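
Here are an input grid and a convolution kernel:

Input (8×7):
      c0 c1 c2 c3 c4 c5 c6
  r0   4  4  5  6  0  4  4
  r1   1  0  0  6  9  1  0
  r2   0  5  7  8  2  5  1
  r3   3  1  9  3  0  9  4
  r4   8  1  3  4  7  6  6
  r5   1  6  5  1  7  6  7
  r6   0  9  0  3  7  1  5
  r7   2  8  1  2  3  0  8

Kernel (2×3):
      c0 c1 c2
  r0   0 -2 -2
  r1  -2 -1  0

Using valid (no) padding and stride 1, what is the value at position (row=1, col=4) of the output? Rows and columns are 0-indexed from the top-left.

-11

The receptive field on the input at this output position is [9 1 0 / 2 5 1]. Elementwise product with the kernel and sum: 1·-2 + 0·-2 + 2·-2 + 5·-1.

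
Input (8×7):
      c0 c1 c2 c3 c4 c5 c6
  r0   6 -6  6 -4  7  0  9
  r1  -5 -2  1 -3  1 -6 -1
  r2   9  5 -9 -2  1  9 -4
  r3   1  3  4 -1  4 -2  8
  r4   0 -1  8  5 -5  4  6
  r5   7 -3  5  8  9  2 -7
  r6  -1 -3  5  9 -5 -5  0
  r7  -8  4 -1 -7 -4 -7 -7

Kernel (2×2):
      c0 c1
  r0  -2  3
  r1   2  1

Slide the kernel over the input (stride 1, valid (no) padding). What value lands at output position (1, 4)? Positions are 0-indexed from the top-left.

The receptive field on the input at this output position is [1 -6 / 1 9]. Elementwise product with the kernel and sum: 1·-2 + -6·3 + 1·2 + 9·1.

-9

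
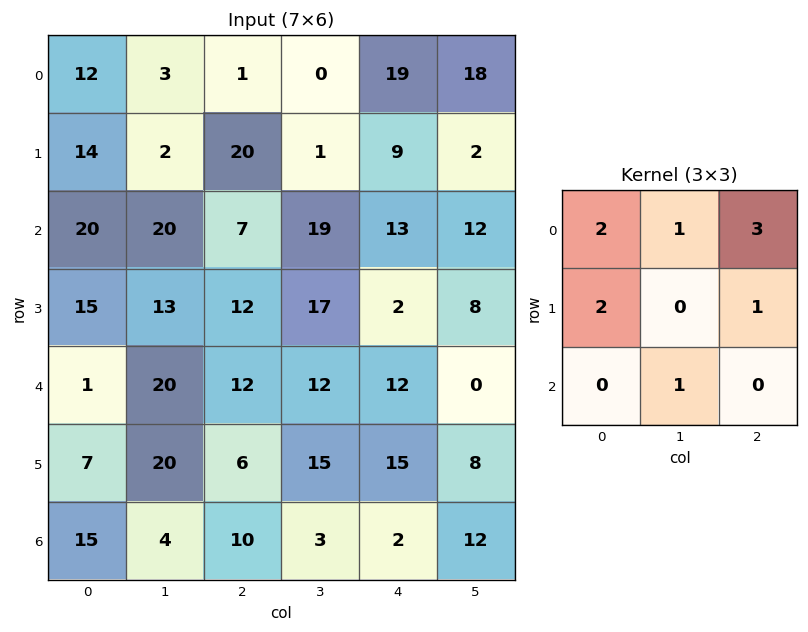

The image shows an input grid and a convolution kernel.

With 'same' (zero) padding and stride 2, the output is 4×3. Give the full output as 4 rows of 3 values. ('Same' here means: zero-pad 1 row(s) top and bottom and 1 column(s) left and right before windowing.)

Output[0,0]: The receptive field on the zero-padded input at this output position is [0 0 0 / 0 12 3 / 0 14 2]. Elementwise product with the kernel and sum: 0·2 + 0·1 + 0·3 + 0·2 + 3·1 + 14·1.

17 26 27
55 98 69
81 147 99
71 102 87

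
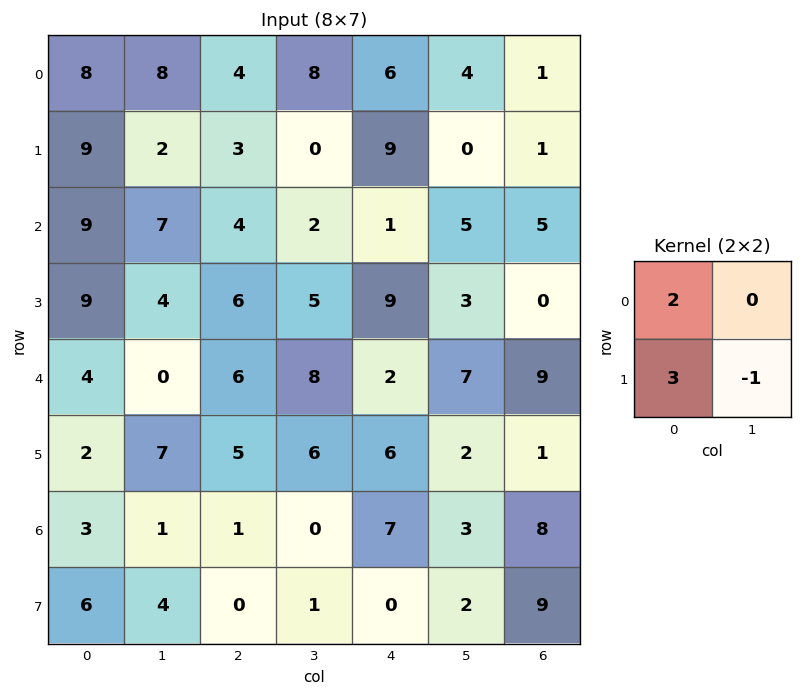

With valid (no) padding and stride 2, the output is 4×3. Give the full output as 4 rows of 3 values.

Output[0,0]: The receptive field on the input at this output position is [8 8 / 9 2]. Elementwise product with the kernel and sum: 8·2 + 9·3 + 2·-1.
Output[0,1]: The receptive field on the input at this output position is [4 8 / 3 0]. Elementwise product with the kernel and sum: 4·2 + 3·3 + 0·-1.

41 17 39
41 21 26
7 21 20
20 1 12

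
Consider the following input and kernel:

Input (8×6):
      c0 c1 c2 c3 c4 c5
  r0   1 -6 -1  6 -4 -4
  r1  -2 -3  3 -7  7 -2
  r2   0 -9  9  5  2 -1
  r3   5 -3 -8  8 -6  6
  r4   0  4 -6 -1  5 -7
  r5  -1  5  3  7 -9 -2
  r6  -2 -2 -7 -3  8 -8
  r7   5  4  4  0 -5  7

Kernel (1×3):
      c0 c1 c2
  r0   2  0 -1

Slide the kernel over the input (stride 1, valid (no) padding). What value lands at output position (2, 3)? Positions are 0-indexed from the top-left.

11

The receptive field on the input at this output position is [5 2 -1]. Elementwise product with the kernel and sum: 5·2 + -1·-1.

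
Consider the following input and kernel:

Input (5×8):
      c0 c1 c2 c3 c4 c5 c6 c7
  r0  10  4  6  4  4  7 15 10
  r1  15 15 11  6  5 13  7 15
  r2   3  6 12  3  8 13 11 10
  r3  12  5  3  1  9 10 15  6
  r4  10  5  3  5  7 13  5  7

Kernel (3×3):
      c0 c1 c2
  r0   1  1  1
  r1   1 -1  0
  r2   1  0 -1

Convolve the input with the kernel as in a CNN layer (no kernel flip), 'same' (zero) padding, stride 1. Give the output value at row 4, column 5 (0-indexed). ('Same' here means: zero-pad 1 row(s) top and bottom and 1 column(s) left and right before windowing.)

28

The receptive field on the zero-padded input at this output position is [9 10 15 / 7 13 5 / 0 0 0]. Elementwise product with the kernel and sum: 9·1 + 10·1 + 15·1 + 7·1 + 13·-1 + 0·1 + 0·-1.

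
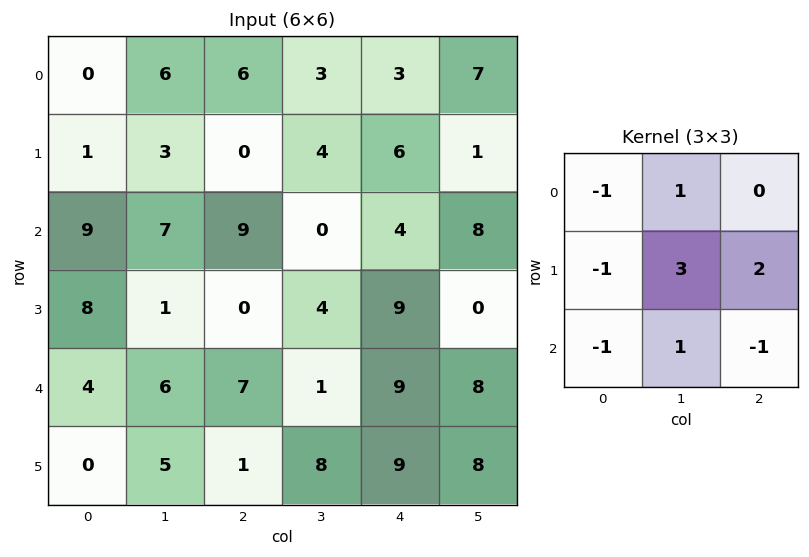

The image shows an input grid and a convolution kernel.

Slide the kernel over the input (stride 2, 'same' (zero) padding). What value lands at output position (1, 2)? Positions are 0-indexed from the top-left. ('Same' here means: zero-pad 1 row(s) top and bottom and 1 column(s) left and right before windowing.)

35

The receptive field on the zero-padded input at this output position is [4 6 1 / 0 4 8 / 4 9 0]. Elementwise product with the kernel and sum: 4·-1 + 6·1 + 0·-1 + 4·3 + 8·2 + 4·-1 + 9·1 + 0·-1.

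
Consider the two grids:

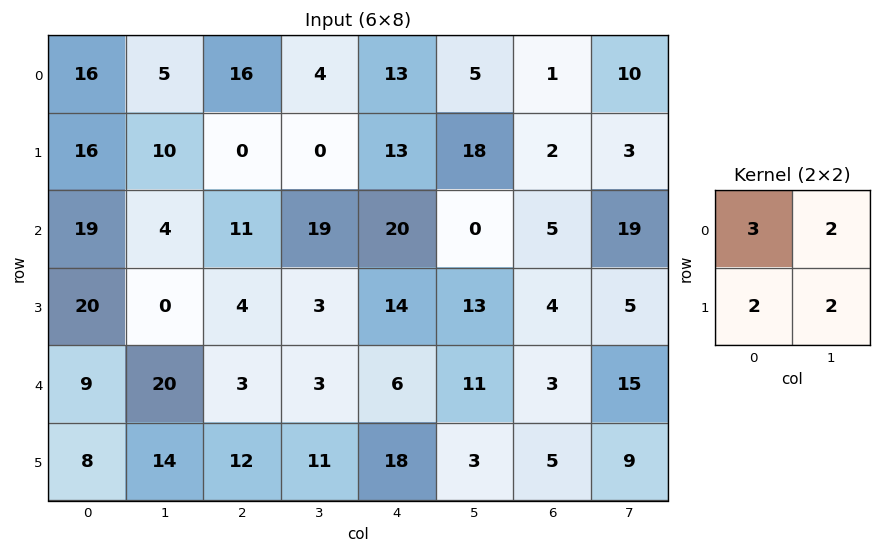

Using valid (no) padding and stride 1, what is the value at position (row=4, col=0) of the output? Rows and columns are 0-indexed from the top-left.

111

The receptive field on the input at this output position is [9 20 / 8 14]. Elementwise product with the kernel and sum: 9·3 + 20·2 + 8·2 + 14·2.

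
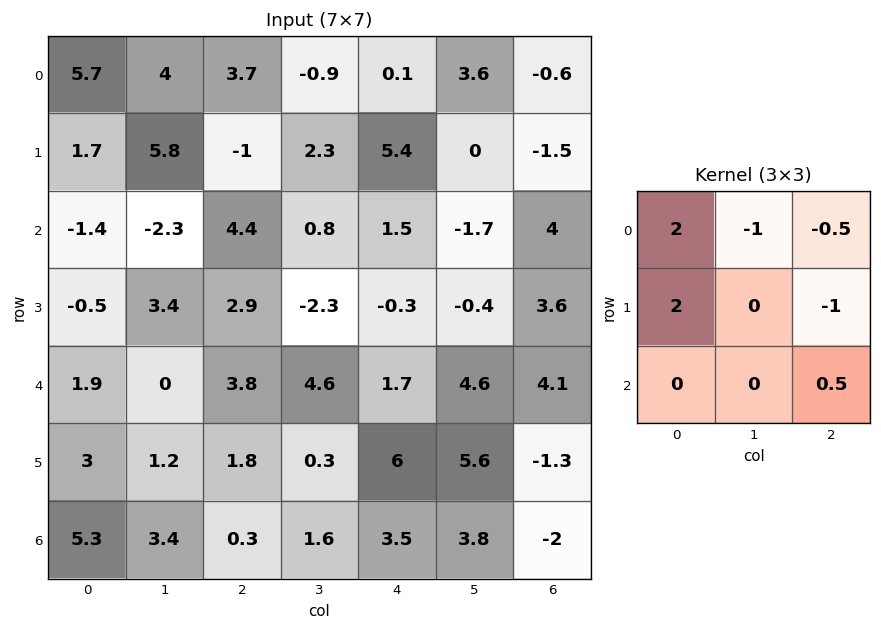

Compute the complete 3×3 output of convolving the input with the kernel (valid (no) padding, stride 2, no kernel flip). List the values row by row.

12.15 1.6 11.2
-4.7 14.2 0.55
6.25 1.5 9.05

Output[0,0]: The receptive field on the input at this output position is [5.7 4 3.7 / 1.7 5.8 -1 / -1.4 -2.3 4.4]. Elementwise product with the kernel and sum: 5.7·2 + 4·-1 + 3.7·-0.5 + 1.7·2 + -1·-1 + 4.4·0.5.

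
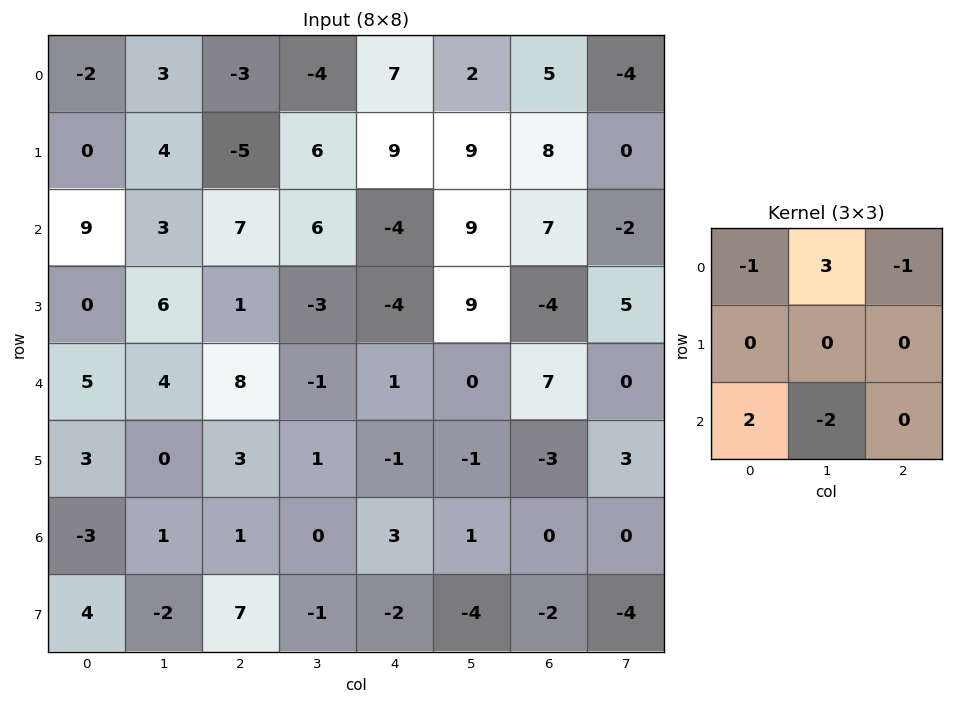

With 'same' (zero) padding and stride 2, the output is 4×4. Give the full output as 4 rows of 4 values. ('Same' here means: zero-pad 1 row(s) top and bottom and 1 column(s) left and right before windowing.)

0 18 -6 2
-4 -15 14 41
-12 -6 -14 -22
1 -10 -1 -15

Output[0,0]: The receptive field on the zero-padded input at this output position is [0 0 0 / 0 -2 3 / 0 0 4]. Elementwise product with the kernel and sum: 0·-1 + 0·3 + 0·-1 + 0·2 + 0·-2.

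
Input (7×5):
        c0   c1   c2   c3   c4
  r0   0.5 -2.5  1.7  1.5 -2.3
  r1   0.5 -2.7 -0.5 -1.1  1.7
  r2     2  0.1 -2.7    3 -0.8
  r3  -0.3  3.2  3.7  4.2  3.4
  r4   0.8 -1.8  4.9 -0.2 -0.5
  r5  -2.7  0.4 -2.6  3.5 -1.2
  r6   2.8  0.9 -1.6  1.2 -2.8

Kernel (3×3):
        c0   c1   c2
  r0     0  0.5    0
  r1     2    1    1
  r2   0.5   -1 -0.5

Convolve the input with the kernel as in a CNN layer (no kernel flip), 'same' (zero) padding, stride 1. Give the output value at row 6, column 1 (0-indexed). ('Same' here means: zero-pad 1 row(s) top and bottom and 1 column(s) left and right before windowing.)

The receptive field on the zero-padded input at this output position is [-2.7 0.4 -2.6 / 2.8 0.9 -1.6 / 0 0 0]. Elementwise product with the kernel and sum: 0.4·0.5 + 2.8·2 + 0.9·1 + -1.6·1 + 0·0.5 + 0·-1 + 0·-0.5.

5.1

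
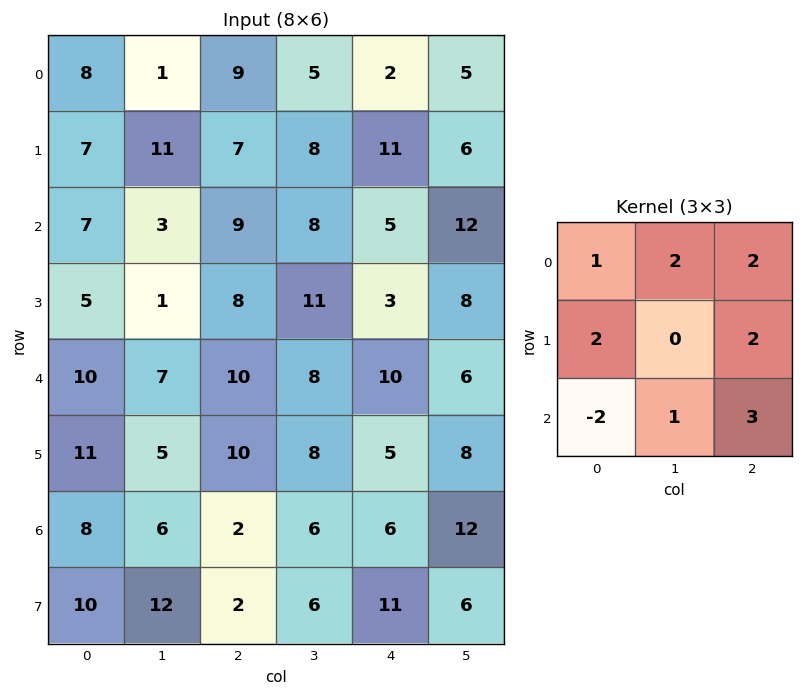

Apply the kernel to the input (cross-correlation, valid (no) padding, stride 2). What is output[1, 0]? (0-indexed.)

The receptive field on the input at this output position is [7 3 9 / 5 1 8 / 10 7 10]. Elementwise product with the kernel and sum: 7·1 + 3·2 + 9·2 + 5·2 + 8·2 + 10·-2 + 7·1 + 10·3.

74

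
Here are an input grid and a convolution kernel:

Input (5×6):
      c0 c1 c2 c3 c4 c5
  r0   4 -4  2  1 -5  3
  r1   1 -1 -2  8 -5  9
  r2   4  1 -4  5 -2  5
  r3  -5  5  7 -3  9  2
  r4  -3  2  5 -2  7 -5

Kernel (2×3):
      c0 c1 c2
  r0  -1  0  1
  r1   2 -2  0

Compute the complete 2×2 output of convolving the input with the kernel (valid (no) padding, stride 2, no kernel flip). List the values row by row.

2 -27
-28 22

Output[0,0]: The receptive field on the input at this output position is [4 -4 2 / 1 -1 -2]. Elementwise product with the kernel and sum: 4·-1 + 2·1 + 1·2 + -1·-2.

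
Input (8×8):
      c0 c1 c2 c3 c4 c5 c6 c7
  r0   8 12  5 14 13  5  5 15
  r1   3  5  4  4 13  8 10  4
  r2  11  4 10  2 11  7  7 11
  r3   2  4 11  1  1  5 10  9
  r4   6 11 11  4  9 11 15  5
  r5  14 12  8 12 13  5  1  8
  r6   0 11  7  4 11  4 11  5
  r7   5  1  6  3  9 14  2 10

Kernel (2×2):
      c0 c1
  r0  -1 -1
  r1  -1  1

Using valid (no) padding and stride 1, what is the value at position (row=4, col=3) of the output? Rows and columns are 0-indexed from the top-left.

The receptive field on the input at this output position is [4 9 / 12 13]. Elementwise product with the kernel and sum: 4·-1 + 9·-1 + 12·-1 + 13·1.

-12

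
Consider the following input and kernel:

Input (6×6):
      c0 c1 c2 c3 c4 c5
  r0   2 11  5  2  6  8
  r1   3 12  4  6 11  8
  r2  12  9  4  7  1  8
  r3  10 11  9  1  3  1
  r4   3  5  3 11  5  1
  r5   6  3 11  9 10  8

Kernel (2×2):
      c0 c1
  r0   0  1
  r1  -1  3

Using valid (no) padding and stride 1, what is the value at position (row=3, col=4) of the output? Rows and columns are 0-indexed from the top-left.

-1

The receptive field on the input at this output position is [3 1 / 5 1]. Elementwise product with the kernel and sum: 1·1 + 5·-1 + 1·3.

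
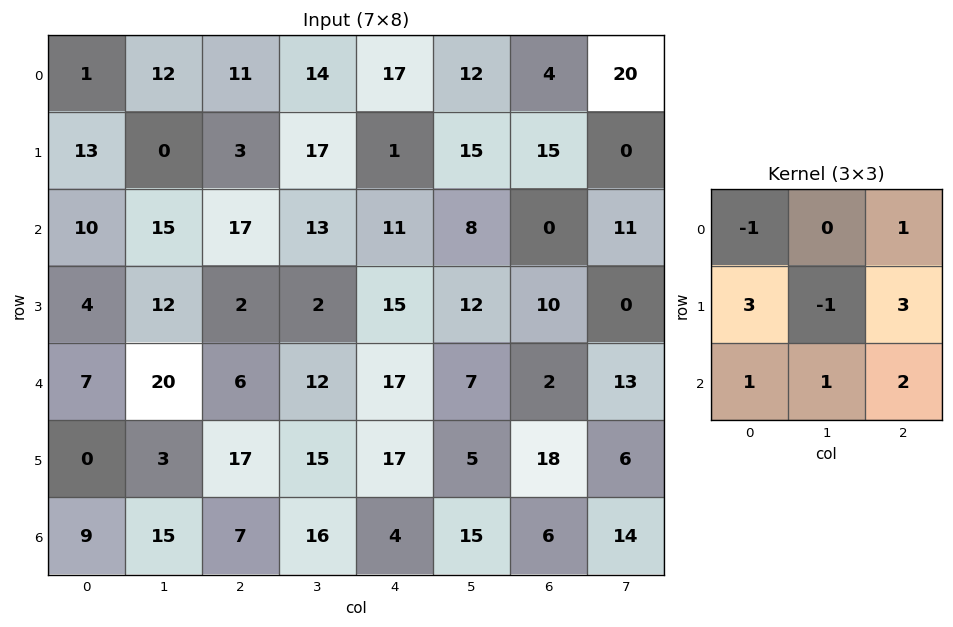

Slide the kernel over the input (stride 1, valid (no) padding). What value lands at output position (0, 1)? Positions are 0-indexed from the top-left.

The receptive field on the input at this output position is [12 11 14 / 0 3 17 / 15 17 13]. Elementwise product with the kernel and sum: 12·-1 + 14·1 + 0·3 + 3·-1 + 17·3 + 15·1 + 17·1 + 13·2.

108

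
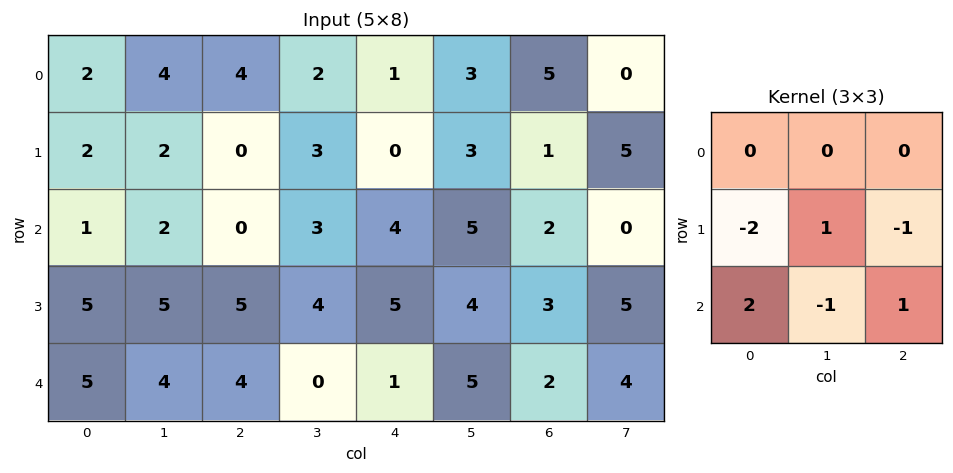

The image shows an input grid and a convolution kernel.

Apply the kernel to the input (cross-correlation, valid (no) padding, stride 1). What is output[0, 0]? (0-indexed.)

The receptive field on the input at this output position is [2 4 4 / 2 2 0 / 1 2 0]. Elementwise product with the kernel and sum: 2·-2 + 2·1 + 0·-1 + 1·2 + 2·-1 + 0·1.

-2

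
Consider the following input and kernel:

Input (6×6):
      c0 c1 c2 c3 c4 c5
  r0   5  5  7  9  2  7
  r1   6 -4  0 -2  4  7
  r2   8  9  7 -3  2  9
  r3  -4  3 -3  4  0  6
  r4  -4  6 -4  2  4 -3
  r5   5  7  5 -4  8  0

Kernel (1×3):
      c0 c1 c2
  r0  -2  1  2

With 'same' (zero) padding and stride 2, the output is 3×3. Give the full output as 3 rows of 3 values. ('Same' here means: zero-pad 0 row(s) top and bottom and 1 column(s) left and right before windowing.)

15 15 -2
26 -17 26
8 -12 -6

Output[0,0]: The receptive field on the zero-padded input at this output position is [0 5 5]. Elementwise product with the kernel and sum: 0·-2 + 5·1 + 5·2.
Output[0,1]: The receptive field on the zero-padded input at this output position is [5 7 9]. Elementwise product with the kernel and sum: 5·-2 + 7·1 + 9·2.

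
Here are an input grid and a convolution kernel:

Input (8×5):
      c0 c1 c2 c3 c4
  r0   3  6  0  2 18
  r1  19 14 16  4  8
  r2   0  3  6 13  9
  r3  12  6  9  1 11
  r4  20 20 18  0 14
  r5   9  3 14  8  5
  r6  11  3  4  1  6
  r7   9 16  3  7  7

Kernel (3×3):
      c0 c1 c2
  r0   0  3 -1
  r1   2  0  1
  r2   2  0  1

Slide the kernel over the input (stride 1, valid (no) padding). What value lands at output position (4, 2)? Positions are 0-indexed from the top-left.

The receptive field on the input at this output position is [18 0 14 / 14 8 5 / 4 1 6]. Elementwise product with the kernel and sum: 0·3 + 14·-1 + 14·2 + 5·1 + 4·2 + 6·1.

33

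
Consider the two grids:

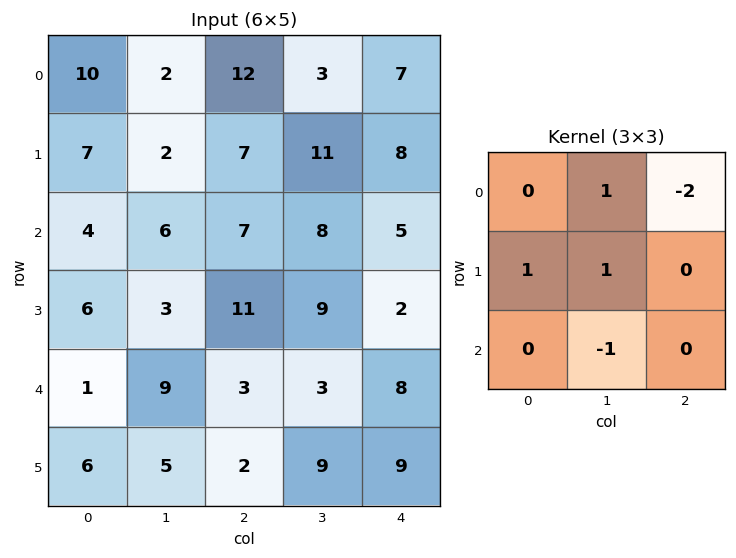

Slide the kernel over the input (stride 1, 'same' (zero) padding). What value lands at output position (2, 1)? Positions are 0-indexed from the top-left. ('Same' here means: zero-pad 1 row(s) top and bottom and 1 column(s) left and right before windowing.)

-5

The receptive field on the zero-padded input at this output position is [7 2 7 / 4 6 7 / 6 3 11]. Elementwise product with the kernel and sum: 2·1 + 7·-2 + 4·1 + 6·1 + 3·-1.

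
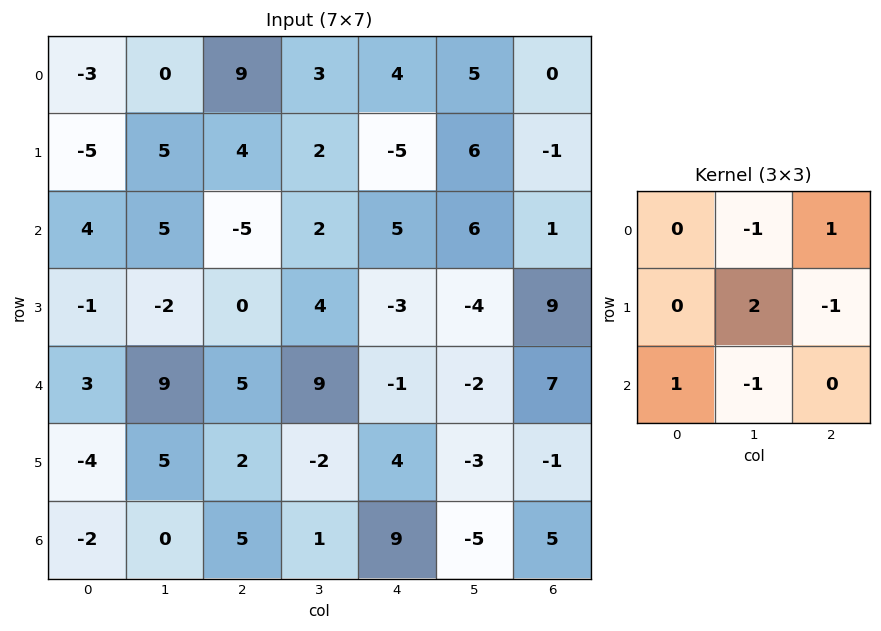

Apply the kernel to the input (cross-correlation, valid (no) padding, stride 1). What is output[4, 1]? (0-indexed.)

5

The receptive field on the input at this output position is [9 5 9 / 5 2 -2 / 0 5 1]. Elementwise product with the kernel and sum: 5·-1 + 9·1 + 2·2 + -2·-1 + 0·1 + 5·-1.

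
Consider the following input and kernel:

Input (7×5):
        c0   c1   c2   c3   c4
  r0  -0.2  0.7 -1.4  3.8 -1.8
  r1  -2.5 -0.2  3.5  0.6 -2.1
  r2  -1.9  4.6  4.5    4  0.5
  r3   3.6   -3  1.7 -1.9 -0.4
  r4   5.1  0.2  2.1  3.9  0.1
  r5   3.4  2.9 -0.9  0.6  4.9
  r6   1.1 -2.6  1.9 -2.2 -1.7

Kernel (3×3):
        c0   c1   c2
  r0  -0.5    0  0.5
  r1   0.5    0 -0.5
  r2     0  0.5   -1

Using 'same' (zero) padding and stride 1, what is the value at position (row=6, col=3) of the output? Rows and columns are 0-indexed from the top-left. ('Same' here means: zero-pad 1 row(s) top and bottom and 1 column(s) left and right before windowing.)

The receptive field on the zero-padded input at this output position is [-0.9 0.6 4.9 / 1.9 -2.2 -1.7 / 0 0 0]. Elementwise product with the kernel and sum: -0.9·-0.5 + 4.9·0.5 + 1.9·0.5 + -1.7·-0.5 + 0·0.5 + 0·-1.

4.7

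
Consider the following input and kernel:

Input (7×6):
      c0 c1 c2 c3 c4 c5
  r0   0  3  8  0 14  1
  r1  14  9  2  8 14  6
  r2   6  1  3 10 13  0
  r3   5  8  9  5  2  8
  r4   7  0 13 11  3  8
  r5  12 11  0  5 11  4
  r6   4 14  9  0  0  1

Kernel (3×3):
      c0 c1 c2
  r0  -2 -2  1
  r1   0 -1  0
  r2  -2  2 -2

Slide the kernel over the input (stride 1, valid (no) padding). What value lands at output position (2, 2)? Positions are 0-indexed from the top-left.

-28

The receptive field on the input at this output position is [3 10 13 / 9 5 2 / 13 11 3]. Elementwise product with the kernel and sum: 3·-2 + 10·-2 + 13·1 + 5·-1 + 13·-2 + 11·2 + 3·-2.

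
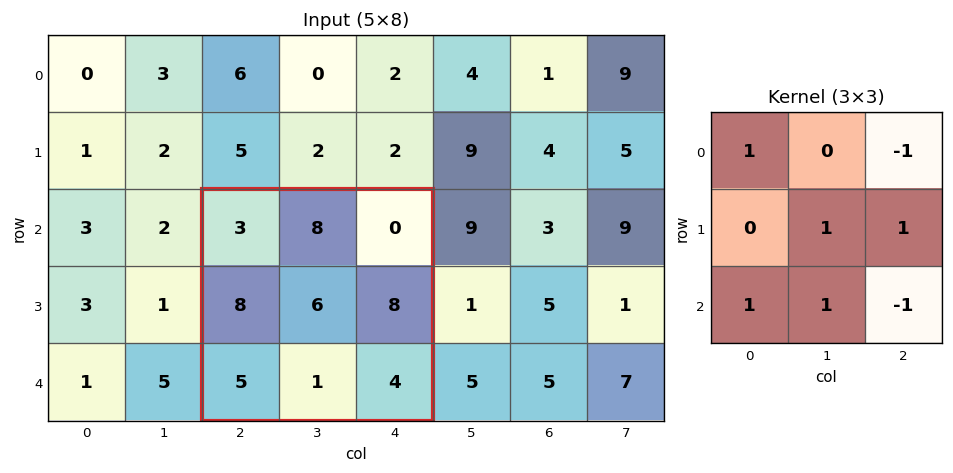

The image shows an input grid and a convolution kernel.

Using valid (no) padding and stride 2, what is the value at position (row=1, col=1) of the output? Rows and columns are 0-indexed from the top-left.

19

The receptive field on the input at this output position is [3 8 0 / 8 6 8 / 5 1 4]. Elementwise product with the kernel and sum: 3·1 + 0·-1 + 6·1 + 8·1 + 5·1 + 1·1 + 4·-1.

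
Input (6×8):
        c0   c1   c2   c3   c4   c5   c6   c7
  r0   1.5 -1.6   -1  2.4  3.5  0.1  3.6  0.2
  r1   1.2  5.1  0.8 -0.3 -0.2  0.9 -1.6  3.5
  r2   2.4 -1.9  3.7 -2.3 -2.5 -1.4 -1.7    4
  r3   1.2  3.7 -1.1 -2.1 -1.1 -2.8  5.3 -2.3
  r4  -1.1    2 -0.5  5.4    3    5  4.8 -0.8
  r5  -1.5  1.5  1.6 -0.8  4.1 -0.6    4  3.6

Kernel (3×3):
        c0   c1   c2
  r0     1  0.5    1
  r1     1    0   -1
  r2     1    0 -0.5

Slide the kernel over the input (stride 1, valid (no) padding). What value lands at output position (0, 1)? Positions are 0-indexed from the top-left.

The receptive field on the input at this output position is [-1.6 -1 2.4 / 5.1 0.8 -0.3 / -1.9 3.7 -2.3]. Elementwise product with the kernel and sum: -1.6·1 + -1·0.5 + 2.4·1 + 5.1·1 + -0.3·-1 + -1.9·1 + -2.3·-0.5.

4.95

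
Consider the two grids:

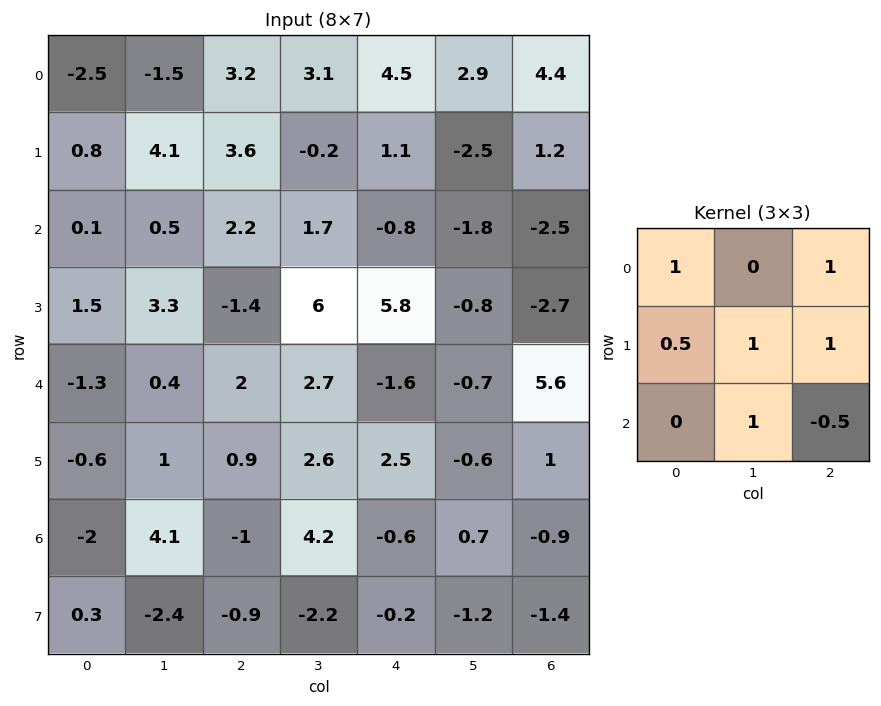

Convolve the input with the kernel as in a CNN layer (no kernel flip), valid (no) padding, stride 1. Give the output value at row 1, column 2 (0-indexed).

The receptive field on the input at this output position is [3.6 -0.2 1.1 / 2.2 1.7 -0.8 / -1.4 6 5.8]. Elementwise product with the kernel and sum: 3.6·1 + 1.1·1 + 2.2·0.5 + 1.7·1 + -0.8·1 + 6·1 + 5.8·-0.5.

9.8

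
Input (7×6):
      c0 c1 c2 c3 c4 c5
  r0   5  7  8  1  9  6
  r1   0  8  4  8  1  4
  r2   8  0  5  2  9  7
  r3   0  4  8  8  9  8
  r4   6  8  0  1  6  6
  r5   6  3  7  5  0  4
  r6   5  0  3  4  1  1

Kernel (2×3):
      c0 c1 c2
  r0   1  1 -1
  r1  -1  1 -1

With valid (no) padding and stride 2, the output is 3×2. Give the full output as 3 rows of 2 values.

8 3
-1 -11
4 -7

Output[0,0]: The receptive field on the input at this output position is [5 7 8 / 0 8 4]. Elementwise product with the kernel and sum: 5·1 + 7·1 + 8·-1 + 0·-1 + 8·1 + 4·-1.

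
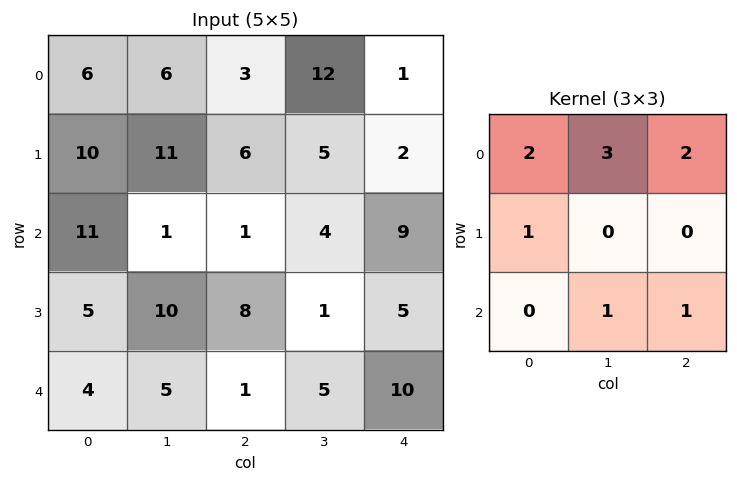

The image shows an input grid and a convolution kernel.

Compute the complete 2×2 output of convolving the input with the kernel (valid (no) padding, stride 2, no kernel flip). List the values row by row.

Output[0,0]: The receptive field on the input at this output position is [6 6 3 / 10 11 6 / 11 1 1]. Elementwise product with the kernel and sum: 6·2 + 6·3 + 3·2 + 10·1 + 1·1 + 1·1.
Output[0,1]: The receptive field on the input at this output position is [3 12 1 / 6 5 2 / 1 4 9]. Elementwise product with the kernel and sum: 3·2 + 12·3 + 1·2 + 6·1 + 4·1 + 9·1.

48 63
38 55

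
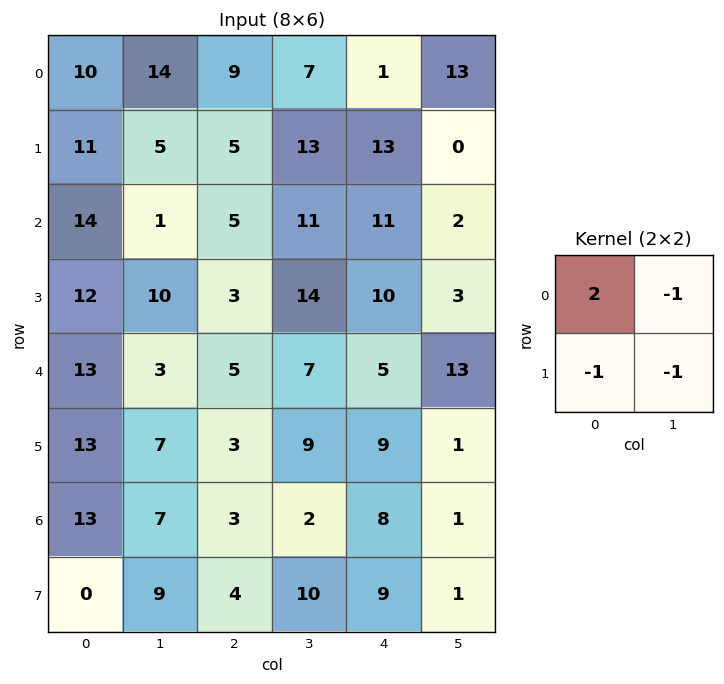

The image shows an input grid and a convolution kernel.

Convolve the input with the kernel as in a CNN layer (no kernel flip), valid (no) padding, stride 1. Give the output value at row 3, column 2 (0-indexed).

The receptive field on the input at this output position is [3 14 / 5 7]. Elementwise product with the kernel and sum: 3·2 + 14·-1 + 5·-1 + 7·-1.

-20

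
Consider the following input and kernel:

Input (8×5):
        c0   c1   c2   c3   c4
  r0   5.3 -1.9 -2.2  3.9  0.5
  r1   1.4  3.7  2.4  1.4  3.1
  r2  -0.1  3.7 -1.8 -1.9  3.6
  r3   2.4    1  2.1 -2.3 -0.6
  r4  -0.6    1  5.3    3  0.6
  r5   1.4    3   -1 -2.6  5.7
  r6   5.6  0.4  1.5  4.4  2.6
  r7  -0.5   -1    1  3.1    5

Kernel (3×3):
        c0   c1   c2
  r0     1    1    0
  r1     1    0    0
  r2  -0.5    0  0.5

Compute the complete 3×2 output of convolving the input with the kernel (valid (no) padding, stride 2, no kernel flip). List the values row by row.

Output[0,0]: The receptive field on the input at this output position is [5.3 -1.9 -2.2 / 1.4 3.7 2.4 / -0.1 3.7 -1.8]. Elementwise product with the kernel and sum: 5.3·1 + -1.9·1 + 1.4·1 + -0.1·-0.5 + -1.8·0.5.

3.95 6.8
8.95 -3.95
-0.25 7.85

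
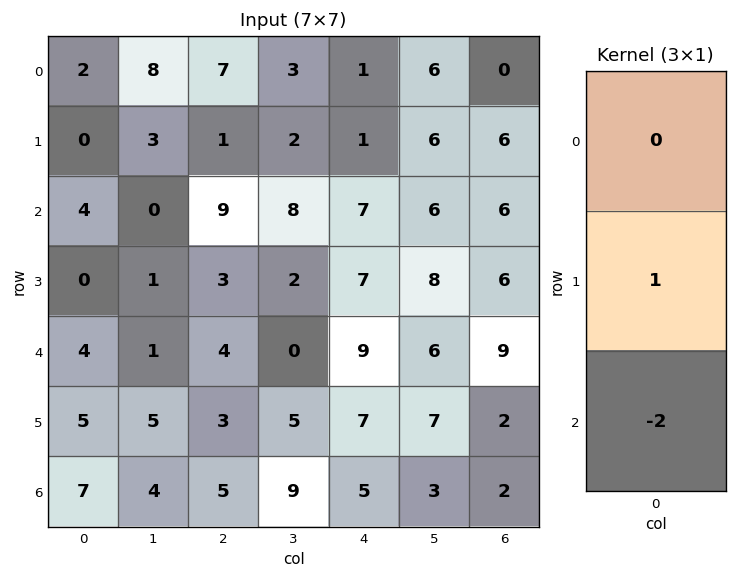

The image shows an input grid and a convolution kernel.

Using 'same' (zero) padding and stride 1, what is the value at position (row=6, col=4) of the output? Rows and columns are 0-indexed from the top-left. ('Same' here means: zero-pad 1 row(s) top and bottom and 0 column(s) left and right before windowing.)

The receptive field on the zero-padded input at this output position is [7 / 5 / 0]. Elementwise product with the kernel and sum: 5·1 + 0·-2.

5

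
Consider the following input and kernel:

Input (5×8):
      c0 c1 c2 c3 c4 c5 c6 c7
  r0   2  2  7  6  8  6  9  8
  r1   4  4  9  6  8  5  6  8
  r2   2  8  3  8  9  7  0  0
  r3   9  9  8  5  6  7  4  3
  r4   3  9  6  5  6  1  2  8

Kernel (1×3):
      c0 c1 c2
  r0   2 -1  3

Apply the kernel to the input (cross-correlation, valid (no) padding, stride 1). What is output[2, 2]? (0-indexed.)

The receptive field on the input at this output position is [3 8 9]. Elementwise product with the kernel and sum: 3·2 + 8·-1 + 9·3.

25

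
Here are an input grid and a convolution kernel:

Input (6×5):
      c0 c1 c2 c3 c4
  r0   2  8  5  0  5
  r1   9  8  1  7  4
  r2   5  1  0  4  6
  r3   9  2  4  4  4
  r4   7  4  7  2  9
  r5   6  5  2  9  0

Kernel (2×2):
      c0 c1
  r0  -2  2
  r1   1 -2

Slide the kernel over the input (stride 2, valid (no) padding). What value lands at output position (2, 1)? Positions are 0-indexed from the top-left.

The receptive field on the input at this output position is [7 2 / 2 9]. Elementwise product with the kernel and sum: 7·-2 + 2·2 + 2·1 + 9·-2.

-26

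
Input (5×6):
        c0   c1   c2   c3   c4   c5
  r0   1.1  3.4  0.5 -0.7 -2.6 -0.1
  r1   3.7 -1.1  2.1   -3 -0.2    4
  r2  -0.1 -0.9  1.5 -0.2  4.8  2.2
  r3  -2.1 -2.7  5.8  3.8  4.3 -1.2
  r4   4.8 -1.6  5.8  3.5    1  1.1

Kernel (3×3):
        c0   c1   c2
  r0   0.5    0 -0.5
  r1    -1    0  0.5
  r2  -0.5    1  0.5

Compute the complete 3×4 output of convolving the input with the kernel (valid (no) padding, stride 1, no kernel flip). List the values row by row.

-2.45 3.5 0.8 10.7
2.9 10.8 5.1 -0.4
3.1 12.6 -4.2 -5.8

Output[0,0]: The receptive field on the input at this output position is [1.1 3.4 0.5 / 3.7 -1.1 2.1 / -0.1 -0.9 1.5]. Elementwise product with the kernel and sum: 1.1·0.5 + 0.5·-0.5 + 3.7·-1 + 2.1·0.5 + -0.1·-0.5 + -0.9·1 + 1.5·0.5.
Output[0,1]: The receptive field on the input at this output position is [3.4 0.5 -0.7 / -1.1 2.1 -3 / -0.9 1.5 -0.2]. Elementwise product with the kernel and sum: 3.4·0.5 + -0.7·-0.5 + -1.1·-1 + -3·0.5 + -0.9·-0.5 + 1.5·1 + -0.2·0.5.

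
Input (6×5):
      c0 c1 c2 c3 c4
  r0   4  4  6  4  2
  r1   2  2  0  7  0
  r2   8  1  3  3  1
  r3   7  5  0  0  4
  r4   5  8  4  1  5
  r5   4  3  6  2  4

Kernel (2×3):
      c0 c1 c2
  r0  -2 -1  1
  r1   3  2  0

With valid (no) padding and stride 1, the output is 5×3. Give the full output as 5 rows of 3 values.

Output[0,0]: The receptive field on the input at this output position is [4 4 6 / 2 2 0]. Elementwise product with the kernel and sum: 4·-2 + 4·-1 + 6·1 + 2·3 + 2·2.

4 -4 0
20 12 8
17 13 -8
12 22 18
4 2 18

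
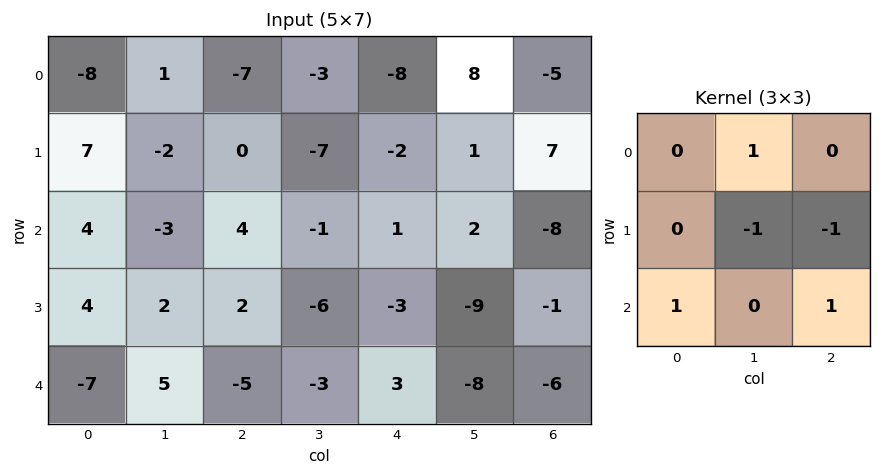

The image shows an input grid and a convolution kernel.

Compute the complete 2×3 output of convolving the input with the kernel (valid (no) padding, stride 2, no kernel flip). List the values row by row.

11 11 -7
-19 6 9

Output[0,0]: The receptive field on the input at this output position is [-8 1 -7 / 7 -2 0 / 4 -3 4]. Elementwise product with the kernel and sum: 1·1 + -2·-1 + 0·-1 + 4·1 + 4·1.
Output[0,1]: The receptive field on the input at this output position is [-7 -3 -8 / 0 -7 -2 / 4 -1 1]. Elementwise product with the kernel and sum: -3·1 + -7·-1 + -2·-1 + 4·1 + 1·1.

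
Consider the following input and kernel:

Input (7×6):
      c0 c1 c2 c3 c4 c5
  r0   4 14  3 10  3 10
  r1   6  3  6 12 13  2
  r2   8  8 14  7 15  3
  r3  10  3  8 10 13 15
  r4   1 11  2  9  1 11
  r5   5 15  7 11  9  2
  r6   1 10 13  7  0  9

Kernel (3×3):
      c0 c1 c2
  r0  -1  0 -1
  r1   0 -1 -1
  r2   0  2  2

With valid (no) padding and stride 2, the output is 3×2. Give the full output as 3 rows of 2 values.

Output[0,0]: The receptive field on the input at this output position is [4 14 3 / 6 3 6 / 8 8 14]. Elementwise product with the kernel and sum: 4·-1 + 3·-1 + 3·-1 + 6·-1 + 8·2 + 14·2.
Output[0,1]: The receptive field on the input at this output position is [3 10 3 / 6 12 13 / 14 7 15]. Elementwise product with the kernel and sum: 3·-1 + 3·-1 + 12·-1 + 13·-1 + 7·2 + 15·2.

28 13
-7 -32
21 -9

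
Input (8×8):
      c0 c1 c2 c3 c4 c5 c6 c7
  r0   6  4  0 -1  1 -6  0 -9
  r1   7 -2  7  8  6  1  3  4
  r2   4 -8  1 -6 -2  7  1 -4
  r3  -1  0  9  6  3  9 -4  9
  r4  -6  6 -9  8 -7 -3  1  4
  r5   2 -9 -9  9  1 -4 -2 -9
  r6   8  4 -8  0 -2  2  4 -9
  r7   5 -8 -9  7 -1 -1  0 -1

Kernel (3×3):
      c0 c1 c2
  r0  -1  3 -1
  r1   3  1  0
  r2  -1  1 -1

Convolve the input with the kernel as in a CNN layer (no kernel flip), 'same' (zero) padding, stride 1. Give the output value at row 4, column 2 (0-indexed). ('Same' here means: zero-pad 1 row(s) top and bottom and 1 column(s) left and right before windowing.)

The receptive field on the zero-padded input at this output position is [0 9 6 / 6 -9 8 / -9 -9 9]. Elementwise product with the kernel and sum: 0·-1 + 9·3 + 6·-1 + 6·3 + -9·1 + -9·-1 + -9·1 + 9·-1.

21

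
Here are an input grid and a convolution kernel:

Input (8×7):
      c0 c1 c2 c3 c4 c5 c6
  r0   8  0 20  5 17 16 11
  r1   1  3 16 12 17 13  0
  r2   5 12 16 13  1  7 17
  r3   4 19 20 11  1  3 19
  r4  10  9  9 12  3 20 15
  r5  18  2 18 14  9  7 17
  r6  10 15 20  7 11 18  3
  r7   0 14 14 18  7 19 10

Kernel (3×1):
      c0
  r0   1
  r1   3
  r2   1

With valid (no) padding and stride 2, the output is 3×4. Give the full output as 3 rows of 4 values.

16 84 69 28
27 85 7 89
74 83 41 69

Output[0,0]: The receptive field on the input at this output position is [8 / 1 / 5]. Elementwise product with the kernel and sum: 8·1 + 1·3 + 5·1.
Output[0,1]: The receptive field on the input at this output position is [20 / 16 / 16]. Elementwise product with the kernel and sum: 20·1 + 16·3 + 16·1.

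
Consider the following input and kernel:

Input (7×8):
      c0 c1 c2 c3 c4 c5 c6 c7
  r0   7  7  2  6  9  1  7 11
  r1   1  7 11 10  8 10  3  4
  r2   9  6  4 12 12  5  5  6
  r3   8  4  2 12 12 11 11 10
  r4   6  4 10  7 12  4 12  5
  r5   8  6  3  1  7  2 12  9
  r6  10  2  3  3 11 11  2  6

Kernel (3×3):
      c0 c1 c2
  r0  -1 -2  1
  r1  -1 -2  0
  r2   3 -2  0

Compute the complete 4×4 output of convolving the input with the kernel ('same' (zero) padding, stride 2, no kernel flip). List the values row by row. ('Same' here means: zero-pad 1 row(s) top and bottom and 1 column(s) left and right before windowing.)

-16 -12 -10 9
-29 -25 -40 -16
-40 -8 -67 -69
-30 -19 -38 -32

Output[0,0]: The receptive field on the zero-padded input at this output position is [0 0 0 / 0 7 7 / 0 1 7]. Elementwise product with the kernel and sum: 0·-1 + 0·-2 + 0·1 + 0·-1 + 7·-2 + 0·3 + 1·-2.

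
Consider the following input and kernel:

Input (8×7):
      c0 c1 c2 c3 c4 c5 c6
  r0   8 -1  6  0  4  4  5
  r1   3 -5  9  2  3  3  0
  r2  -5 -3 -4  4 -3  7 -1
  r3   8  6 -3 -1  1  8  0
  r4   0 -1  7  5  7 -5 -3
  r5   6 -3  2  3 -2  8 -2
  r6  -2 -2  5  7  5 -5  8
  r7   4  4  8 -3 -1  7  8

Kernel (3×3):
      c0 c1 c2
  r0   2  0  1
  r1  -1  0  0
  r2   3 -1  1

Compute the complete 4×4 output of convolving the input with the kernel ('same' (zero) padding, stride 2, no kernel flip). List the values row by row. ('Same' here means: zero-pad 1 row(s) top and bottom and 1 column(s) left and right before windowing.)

-8 -21 6 5
-7 15 7 23
-3 4 20 47
-3 0 6 34

Output[0,0]: The receptive field on the zero-padded input at this output position is [0 0 0 / 0 8 -1 / 0 3 -5]. Elementwise product with the kernel and sum: 0·2 + 0·1 + 0·-1 + 0·3 + 3·-1 + -5·1.
Output[0,1]: The receptive field on the zero-padded input at this output position is [0 0 0 / -1 6 0 / -5 9 2]. Elementwise product with the kernel and sum: 0·2 + 0·1 + -1·-1 + -5·3 + 9·-1 + 2·1.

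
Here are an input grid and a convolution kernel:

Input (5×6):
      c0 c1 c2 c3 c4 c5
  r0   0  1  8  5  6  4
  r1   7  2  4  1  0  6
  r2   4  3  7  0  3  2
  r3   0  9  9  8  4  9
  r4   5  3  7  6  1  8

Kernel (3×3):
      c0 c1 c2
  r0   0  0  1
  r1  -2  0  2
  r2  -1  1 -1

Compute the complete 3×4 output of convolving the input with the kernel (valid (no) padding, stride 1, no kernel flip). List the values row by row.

-6 7 -12 15
10 -13 -13 -3
16 -4 -9 -9

Output[0,0]: The receptive field on the input at this output position is [0 1 8 / 7 2 4 / 4 3 7]. Elementwise product with the kernel and sum: 8·1 + 7·-2 + 4·2 + 4·-1 + 3·1 + 7·-1.
Output[0,1]: The receptive field on the input at this output position is [1 8 5 / 2 4 1 / 3 7 0]. Elementwise product with the kernel and sum: 5·1 + 2·-2 + 1·2 + 3·-1 + 7·1 + 0·-1.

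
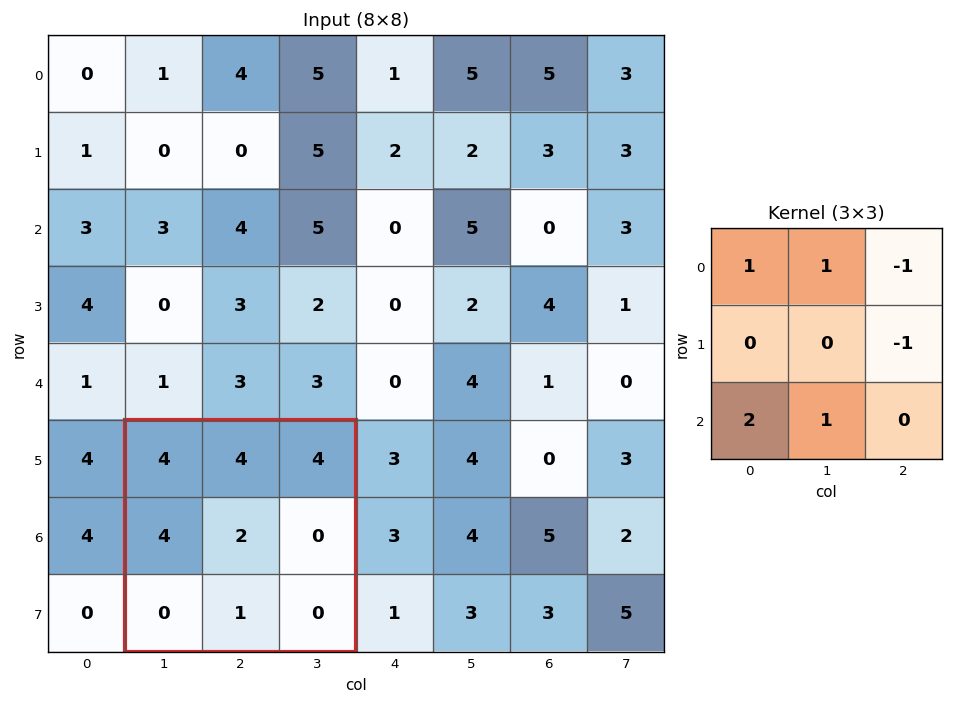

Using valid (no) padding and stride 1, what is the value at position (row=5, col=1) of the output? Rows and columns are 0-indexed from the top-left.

5

The receptive field on the input at this output position is [4 4 4 / 4 2 0 / 0 1 0]. Elementwise product with the kernel and sum: 4·1 + 4·1 + 4·-1 + 0·-1 + 0·2 + 1·1.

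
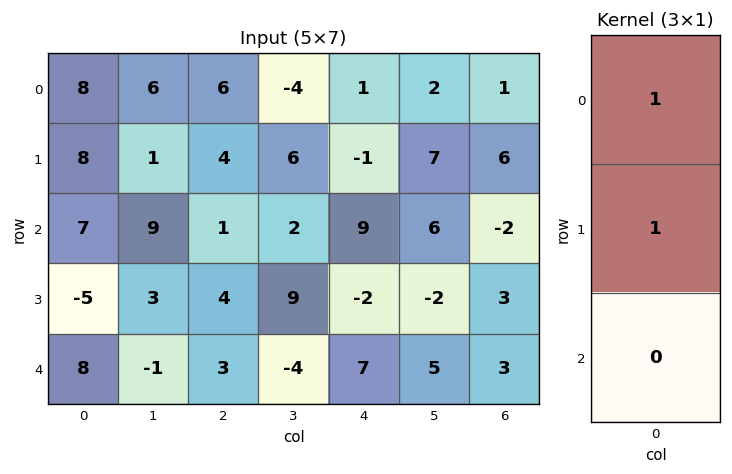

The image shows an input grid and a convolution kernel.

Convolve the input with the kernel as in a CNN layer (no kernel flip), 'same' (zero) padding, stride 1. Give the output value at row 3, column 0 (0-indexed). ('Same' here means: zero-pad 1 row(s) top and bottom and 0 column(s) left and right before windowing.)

The receptive field on the zero-padded input at this output position is [7 / -5 / 8]. Elementwise product with the kernel and sum: 7·1 + -5·1.

2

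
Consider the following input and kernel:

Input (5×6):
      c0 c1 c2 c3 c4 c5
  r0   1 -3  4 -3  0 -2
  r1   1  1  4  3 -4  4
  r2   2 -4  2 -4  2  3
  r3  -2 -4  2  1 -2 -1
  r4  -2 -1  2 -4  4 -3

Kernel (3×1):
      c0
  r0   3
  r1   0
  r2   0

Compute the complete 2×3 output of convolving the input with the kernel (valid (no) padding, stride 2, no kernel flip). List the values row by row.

Output[0,0]: The receptive field on the input at this output position is [1 / 1 / 2]. Elementwise product with the kernel and sum: 1·3.

3 12 0
6 6 6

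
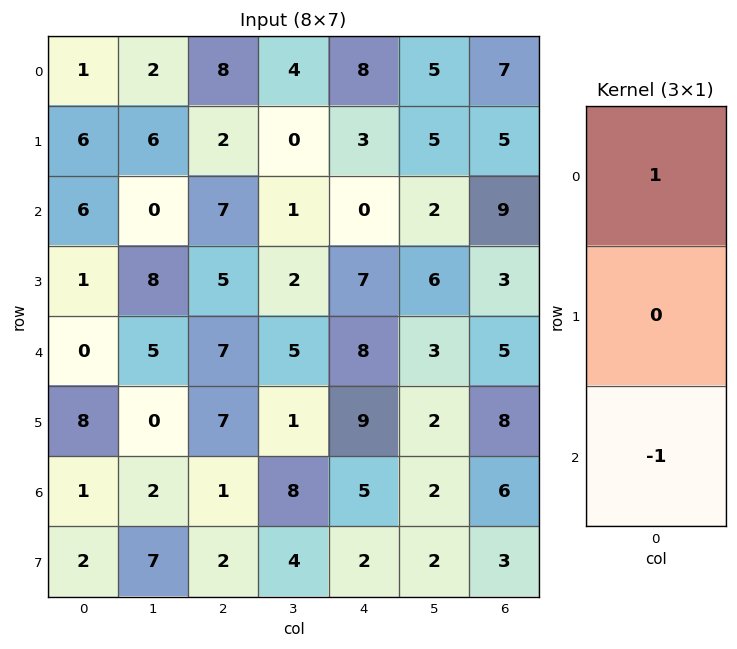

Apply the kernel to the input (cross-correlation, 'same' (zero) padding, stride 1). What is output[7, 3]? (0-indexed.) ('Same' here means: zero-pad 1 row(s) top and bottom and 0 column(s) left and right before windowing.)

8

The receptive field on the zero-padded input at this output position is [8 / 4 / 0]. Elementwise product with the kernel and sum: 8·1 + 0·-1.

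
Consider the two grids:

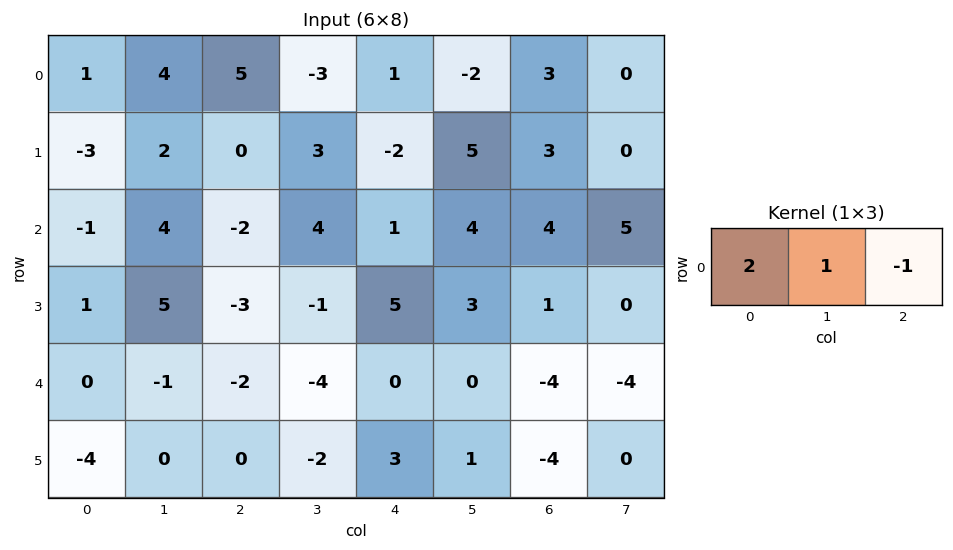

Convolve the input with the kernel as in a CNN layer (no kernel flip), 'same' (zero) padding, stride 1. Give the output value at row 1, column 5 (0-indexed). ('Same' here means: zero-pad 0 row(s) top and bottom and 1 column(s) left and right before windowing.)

The receptive field on the zero-padded input at this output position is [-2 5 3]. Elementwise product with the kernel and sum: -2·2 + 5·1 + 3·-1.

-2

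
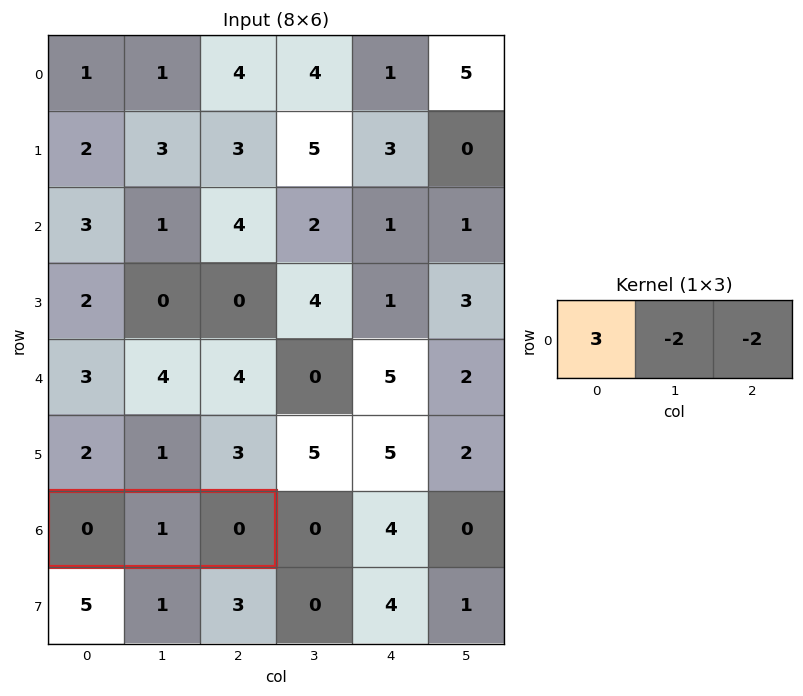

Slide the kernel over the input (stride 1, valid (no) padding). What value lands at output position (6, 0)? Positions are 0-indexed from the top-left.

The receptive field on the input at this output position is [0 1 0]. Elementwise product with the kernel and sum: 0·3 + 1·-2 + 0·-2.

-2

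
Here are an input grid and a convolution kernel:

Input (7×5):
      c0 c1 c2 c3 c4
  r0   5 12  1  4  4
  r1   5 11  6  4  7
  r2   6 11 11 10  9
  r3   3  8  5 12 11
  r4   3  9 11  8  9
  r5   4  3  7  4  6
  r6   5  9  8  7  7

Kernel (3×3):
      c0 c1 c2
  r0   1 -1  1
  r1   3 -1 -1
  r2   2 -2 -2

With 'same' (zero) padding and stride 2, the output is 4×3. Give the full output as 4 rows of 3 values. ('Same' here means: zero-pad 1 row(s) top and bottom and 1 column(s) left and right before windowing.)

-49 33 2
-33 3 20
-21 7 12
-15 12 12

Output[0,0]: The receptive field on the zero-padded input at this output position is [0 0 0 / 0 5 12 / 0 5 11]. Elementwise product with the kernel and sum: 0·1 + 0·-1 + 0·1 + 0·3 + 5·-1 + 12·-1 + 0·2 + 5·-2 + 11·-2.
Output[0,1]: The receptive field on the zero-padded input at this output position is [0 0 0 / 12 1 4 / 11 6 4]. Elementwise product with the kernel and sum: 0·1 + 0·-1 + 0·1 + 12·3 + 1·-1 + 4·-1 + 11·2 + 6·-2 + 4·-2.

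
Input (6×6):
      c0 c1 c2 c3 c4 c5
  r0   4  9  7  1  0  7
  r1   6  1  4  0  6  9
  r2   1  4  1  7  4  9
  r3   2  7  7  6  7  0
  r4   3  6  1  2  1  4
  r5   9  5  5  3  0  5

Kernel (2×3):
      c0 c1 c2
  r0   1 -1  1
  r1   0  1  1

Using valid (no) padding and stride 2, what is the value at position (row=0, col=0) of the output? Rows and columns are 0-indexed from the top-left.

7

The receptive field on the input at this output position is [4 9 7 / 6 1 4]. Elementwise product with the kernel and sum: 4·1 + 9·-1 + 7·1 + 1·1 + 4·1.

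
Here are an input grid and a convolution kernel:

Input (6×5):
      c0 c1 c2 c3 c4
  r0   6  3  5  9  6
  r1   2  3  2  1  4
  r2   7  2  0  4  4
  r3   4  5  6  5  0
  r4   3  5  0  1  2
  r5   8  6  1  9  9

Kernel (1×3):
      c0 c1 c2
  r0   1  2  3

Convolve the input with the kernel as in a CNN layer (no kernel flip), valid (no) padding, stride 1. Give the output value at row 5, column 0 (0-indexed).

The receptive field on the input at this output position is [8 6 1]. Elementwise product with the kernel and sum: 8·1 + 6·2 + 1·3.

23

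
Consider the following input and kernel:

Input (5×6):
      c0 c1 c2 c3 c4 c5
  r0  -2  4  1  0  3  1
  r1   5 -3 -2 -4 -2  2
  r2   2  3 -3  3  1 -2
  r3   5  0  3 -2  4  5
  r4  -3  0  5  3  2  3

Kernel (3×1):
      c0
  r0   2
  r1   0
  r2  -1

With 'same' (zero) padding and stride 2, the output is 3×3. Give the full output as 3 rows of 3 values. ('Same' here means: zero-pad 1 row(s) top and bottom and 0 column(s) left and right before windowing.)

Output[0,0]: The receptive field on the zero-padded input at this output position is [0 / -2 / 5]. Elementwise product with the kernel and sum: 0·2 + 5·-1.
Output[0,1]: The receptive field on the zero-padded input at this output position is [0 / 1 / -2]. Elementwise product with the kernel and sum: 0·2 + -2·-1.

-5 2 2
5 -7 -8
10 6 8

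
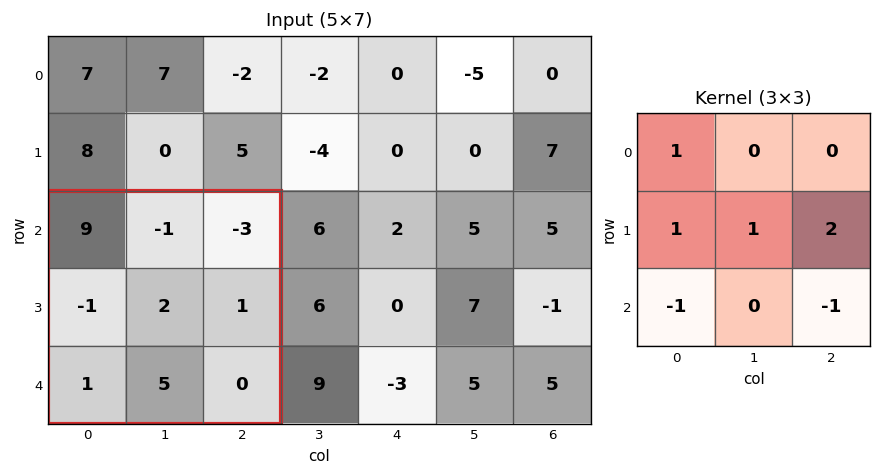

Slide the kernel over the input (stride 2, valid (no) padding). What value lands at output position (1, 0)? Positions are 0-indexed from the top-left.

11

The receptive field on the input at this output position is [9 -1 -3 / -1 2 1 / 1 5 0]. Elementwise product with the kernel and sum: 9·1 + -1·1 + 2·1 + 1·2 + 1·-1 + 0·-1.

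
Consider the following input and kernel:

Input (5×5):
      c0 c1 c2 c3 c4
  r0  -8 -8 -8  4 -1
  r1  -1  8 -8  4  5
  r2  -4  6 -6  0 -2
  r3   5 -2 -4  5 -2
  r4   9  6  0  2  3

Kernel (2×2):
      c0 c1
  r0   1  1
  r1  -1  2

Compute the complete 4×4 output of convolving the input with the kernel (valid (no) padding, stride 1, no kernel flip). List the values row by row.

1 -40 12 9
23 -18 2 5
-7 -6 8 -11
6 -12 5 7

Output[0,0]: The receptive field on the input at this output position is [-8 -8 / -1 8]. Elementwise product with the kernel and sum: -8·1 + -8·1 + -1·-1 + 8·2.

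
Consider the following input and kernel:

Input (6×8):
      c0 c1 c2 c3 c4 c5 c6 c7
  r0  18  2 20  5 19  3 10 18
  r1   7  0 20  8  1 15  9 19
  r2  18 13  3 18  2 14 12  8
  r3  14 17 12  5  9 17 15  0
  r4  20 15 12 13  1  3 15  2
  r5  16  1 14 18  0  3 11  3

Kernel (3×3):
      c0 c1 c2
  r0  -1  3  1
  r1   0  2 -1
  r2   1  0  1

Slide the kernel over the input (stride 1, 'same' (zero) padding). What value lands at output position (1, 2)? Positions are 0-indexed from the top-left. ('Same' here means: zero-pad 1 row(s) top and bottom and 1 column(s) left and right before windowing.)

The receptive field on the zero-padded input at this output position is [2 20 5 / 0 20 8 / 13 3 18]. Elementwise product with the kernel and sum: 2·-1 + 20·3 + 5·1 + 20·2 + 8·-1 + 13·1 + 18·1.

126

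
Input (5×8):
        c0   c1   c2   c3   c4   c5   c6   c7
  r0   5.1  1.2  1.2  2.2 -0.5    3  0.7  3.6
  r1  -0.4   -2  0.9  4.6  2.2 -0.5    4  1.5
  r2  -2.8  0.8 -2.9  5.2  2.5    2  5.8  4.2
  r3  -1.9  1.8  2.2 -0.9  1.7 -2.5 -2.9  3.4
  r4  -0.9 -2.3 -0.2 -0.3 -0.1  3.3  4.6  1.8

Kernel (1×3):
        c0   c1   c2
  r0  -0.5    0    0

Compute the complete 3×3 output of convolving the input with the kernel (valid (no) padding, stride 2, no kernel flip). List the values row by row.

-2.55 -0.6 0.25
1.4 1.45 -1.25
0.45 0.1 0.05

Output[0,0]: The receptive field on the input at this output position is [5.1 1.2 1.2]. Elementwise product with the kernel and sum: 5.1·-0.5.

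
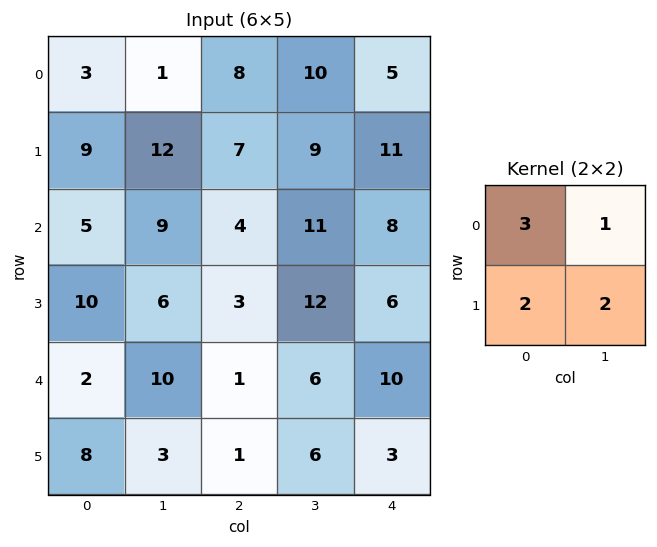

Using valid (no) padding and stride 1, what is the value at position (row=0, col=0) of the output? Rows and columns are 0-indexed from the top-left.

52

The receptive field on the input at this output position is [3 1 / 9 12]. Elementwise product with the kernel and sum: 3·3 + 1·1 + 9·2 + 12·2.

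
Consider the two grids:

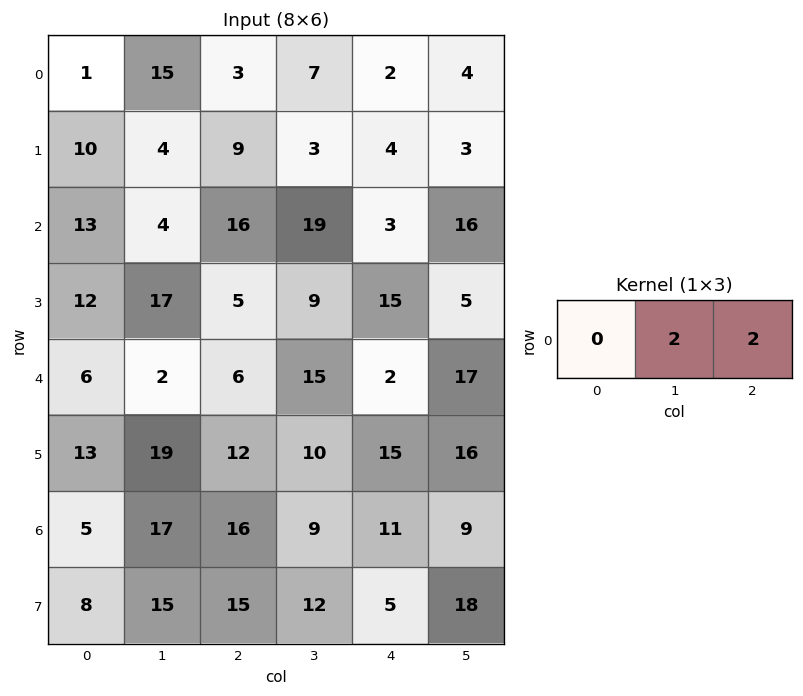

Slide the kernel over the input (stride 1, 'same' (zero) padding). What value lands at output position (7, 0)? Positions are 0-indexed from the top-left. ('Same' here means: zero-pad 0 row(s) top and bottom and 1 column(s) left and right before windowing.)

46

The receptive field on the zero-padded input at this output position is [0 8 15]. Elementwise product with the kernel and sum: 8·2 + 15·2.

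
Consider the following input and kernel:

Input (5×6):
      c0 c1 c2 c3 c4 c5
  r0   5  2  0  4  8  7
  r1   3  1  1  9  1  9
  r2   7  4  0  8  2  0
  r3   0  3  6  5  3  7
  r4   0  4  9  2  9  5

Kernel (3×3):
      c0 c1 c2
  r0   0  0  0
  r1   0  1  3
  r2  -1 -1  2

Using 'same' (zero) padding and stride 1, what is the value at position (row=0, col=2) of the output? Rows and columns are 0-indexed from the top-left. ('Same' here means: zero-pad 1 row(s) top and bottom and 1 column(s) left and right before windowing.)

28

The receptive field on the zero-padded input at this output position is [0 0 0 / 2 0 4 / 1 1 9]. Elementwise product with the kernel and sum: 0·1 + 4·3 + 1·-1 + 1·-1 + 9·2.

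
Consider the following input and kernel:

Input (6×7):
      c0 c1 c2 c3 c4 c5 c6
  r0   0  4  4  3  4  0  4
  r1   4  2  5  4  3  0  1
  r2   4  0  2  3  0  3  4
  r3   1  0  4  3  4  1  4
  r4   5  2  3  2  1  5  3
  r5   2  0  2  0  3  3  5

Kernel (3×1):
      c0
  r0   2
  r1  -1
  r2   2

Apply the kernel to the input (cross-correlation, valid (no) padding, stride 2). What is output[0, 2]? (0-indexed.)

The receptive field on the input at this output position is [4 / 3 / 0]. Elementwise product with the kernel and sum: 4·2 + 3·-1 + 0·2.

5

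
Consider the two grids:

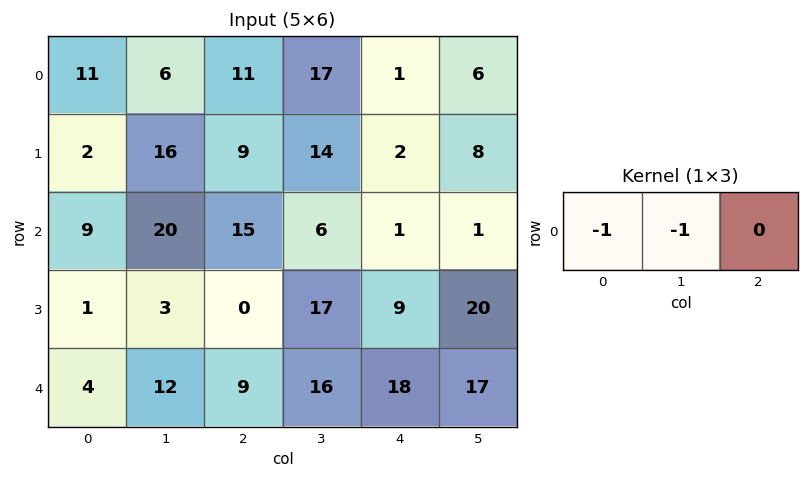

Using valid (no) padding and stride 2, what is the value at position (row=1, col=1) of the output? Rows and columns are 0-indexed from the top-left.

The receptive field on the input at this output position is [15 6 1]. Elementwise product with the kernel and sum: 15·-1 + 6·-1.

-21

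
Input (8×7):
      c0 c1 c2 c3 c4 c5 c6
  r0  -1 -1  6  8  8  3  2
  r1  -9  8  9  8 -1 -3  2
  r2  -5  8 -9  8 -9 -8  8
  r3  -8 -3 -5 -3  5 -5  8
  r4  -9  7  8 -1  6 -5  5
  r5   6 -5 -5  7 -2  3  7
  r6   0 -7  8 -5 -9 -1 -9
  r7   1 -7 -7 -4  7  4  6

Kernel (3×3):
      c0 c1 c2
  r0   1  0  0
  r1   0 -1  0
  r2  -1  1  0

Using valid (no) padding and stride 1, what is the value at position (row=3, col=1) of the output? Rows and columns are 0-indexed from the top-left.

The receptive field on the input at this output position is [-3 -5 -3 / 7 8 -1 / -5 -5 7]. Elementwise product with the kernel and sum: -3·1 + 8·-1 + -5·-1 + -5·1.

-11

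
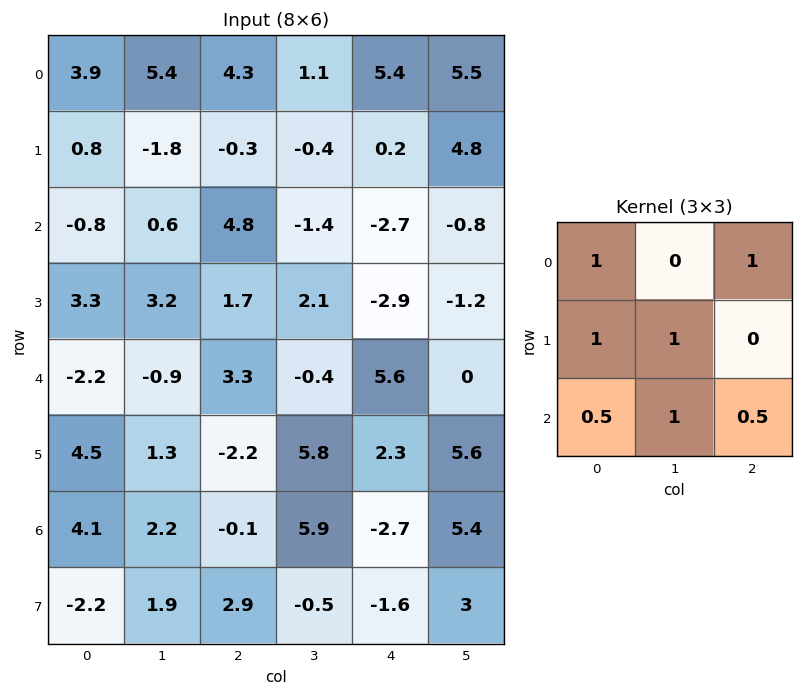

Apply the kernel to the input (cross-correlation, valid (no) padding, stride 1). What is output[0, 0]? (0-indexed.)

The receptive field on the input at this output position is [3.9 5.4 4.3 / 0.8 -1.8 -0.3 / -0.8 0.6 4.8]. Elementwise product with the kernel and sum: 3.9·1 + 4.3·1 + 0.8·1 + -1.8·1 + -0.8·0.5 + 0.6·1 + 4.8·0.5.

9.8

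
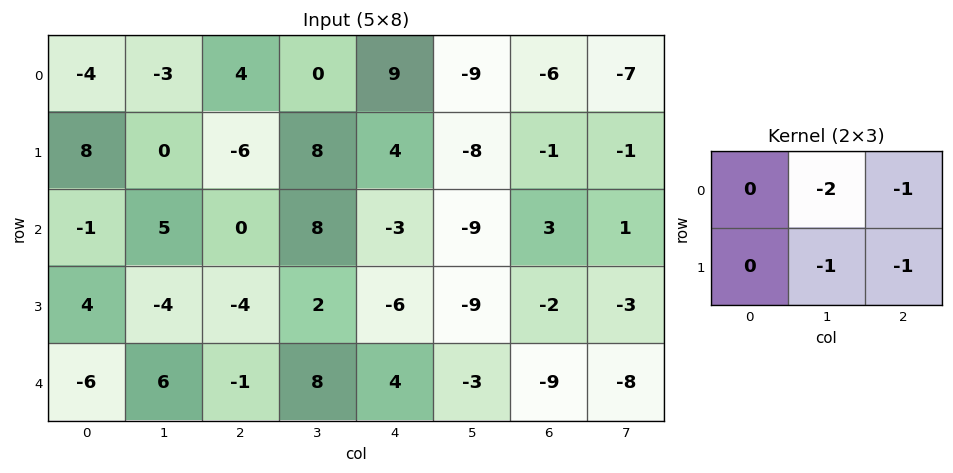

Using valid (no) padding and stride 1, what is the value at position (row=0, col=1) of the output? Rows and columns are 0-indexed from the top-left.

The receptive field on the input at this output position is [-3 4 0 / 0 -6 8]. Elementwise product with the kernel and sum: 4·-2 + 0·-1 + -6·-1 + 8·-1.

-10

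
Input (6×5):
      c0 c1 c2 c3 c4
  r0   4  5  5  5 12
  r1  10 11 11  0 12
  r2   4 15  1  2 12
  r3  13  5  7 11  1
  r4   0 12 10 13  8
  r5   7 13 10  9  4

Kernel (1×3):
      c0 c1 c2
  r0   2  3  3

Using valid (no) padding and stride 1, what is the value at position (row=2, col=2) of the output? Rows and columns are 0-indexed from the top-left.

44

The receptive field on the input at this output position is [1 2 12]. Elementwise product with the kernel and sum: 1·2 + 2·3 + 12·3.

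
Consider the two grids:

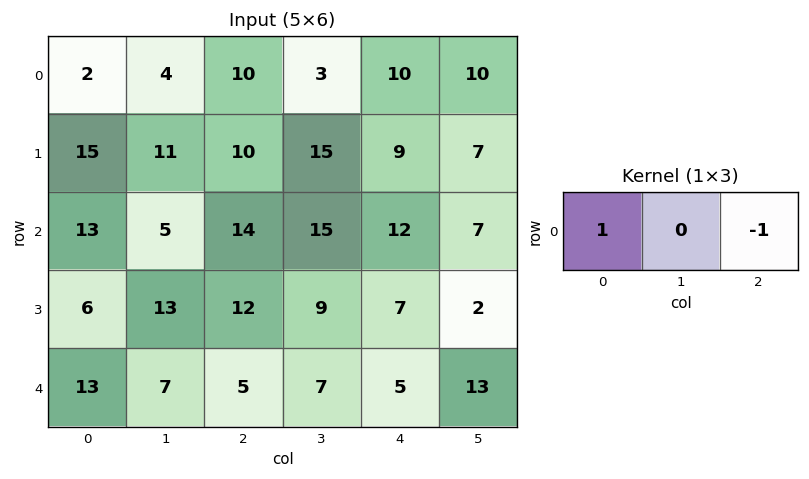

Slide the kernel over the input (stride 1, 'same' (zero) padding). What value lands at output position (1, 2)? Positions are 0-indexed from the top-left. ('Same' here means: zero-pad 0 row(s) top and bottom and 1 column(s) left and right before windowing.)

The receptive field on the zero-padded input at this output position is [11 10 15]. Elementwise product with the kernel and sum: 11·1 + 15·-1.

-4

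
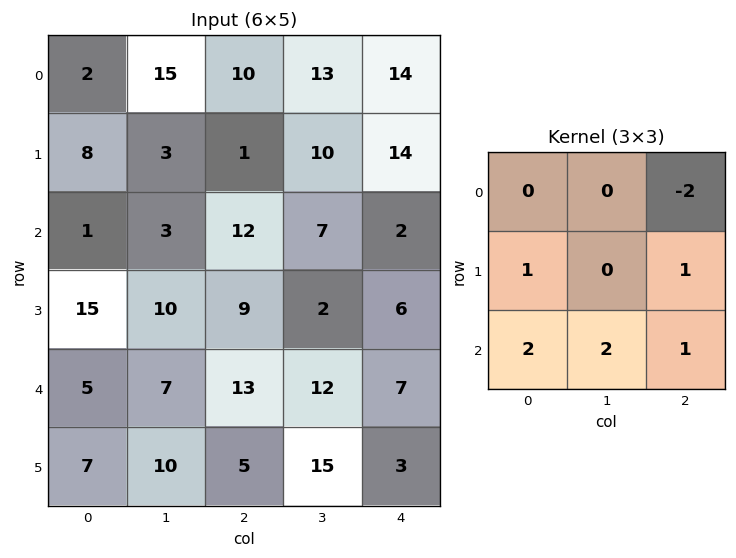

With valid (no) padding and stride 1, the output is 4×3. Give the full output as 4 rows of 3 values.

9 24 27
70 30 14
37 50 68
39 60 51

Output[0,0]: The receptive field on the input at this output position is [2 15 10 / 8 3 1 / 1 3 12]. Elementwise product with the kernel and sum: 10·-2 + 8·1 + 1·1 + 1·2 + 3·2 + 12·1.
Output[0,1]: The receptive field on the input at this output position is [15 10 13 / 3 1 10 / 3 12 7]. Elementwise product with the kernel and sum: 13·-2 + 3·1 + 10·1 + 3·2 + 12·2 + 7·1.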